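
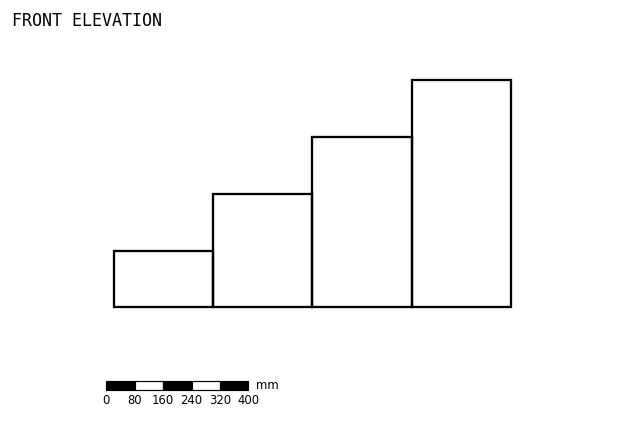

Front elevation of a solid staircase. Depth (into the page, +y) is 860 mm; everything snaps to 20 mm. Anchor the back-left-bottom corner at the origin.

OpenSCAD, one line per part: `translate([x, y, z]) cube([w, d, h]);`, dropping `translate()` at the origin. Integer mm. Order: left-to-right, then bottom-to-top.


cube([280, 860, 160]);
translate([280, 0, 0]) cube([280, 860, 320]);
translate([560, 0, 0]) cube([280, 860, 480]);
translate([840, 0, 0]) cube([280, 860, 640]);


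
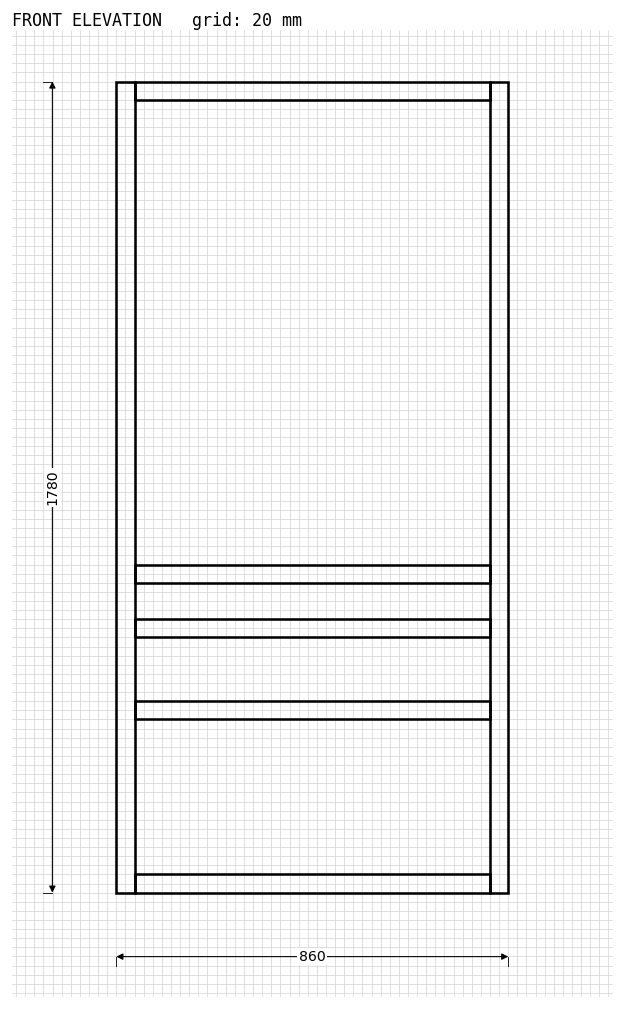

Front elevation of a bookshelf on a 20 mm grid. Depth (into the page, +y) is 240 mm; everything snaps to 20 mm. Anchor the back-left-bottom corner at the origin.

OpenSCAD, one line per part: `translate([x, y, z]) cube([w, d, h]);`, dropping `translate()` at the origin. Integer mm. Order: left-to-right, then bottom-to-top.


cube([40, 240, 1780]);
translate([40, 0, 0]) cube([780, 240, 40]);
translate([40, 0, 380]) cube([780, 240, 40]);
translate([40, 0, 560]) cube([780, 240, 40]);
translate([40, 0, 680]) cube([780, 240, 40]);
translate([40, 0, 1740]) cube([780, 240, 40]);
translate([820, 0, 0]) cube([40, 240, 1780]);


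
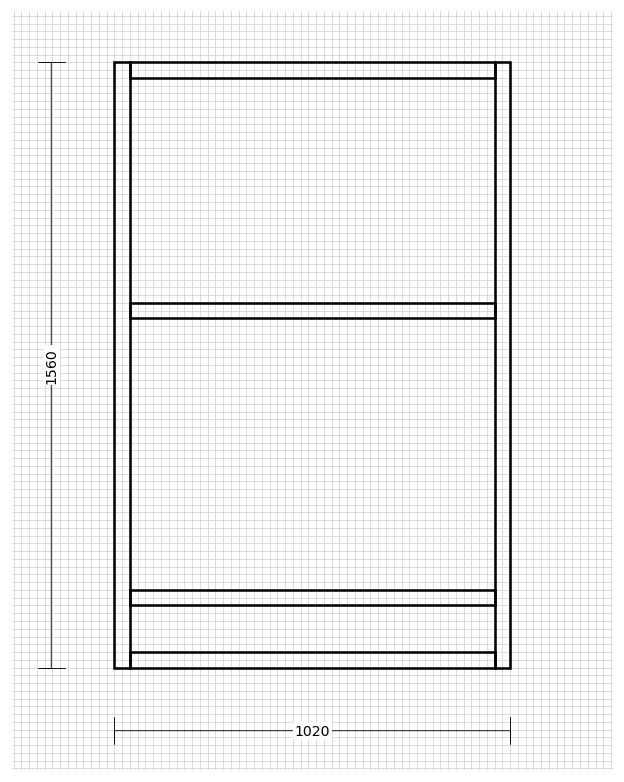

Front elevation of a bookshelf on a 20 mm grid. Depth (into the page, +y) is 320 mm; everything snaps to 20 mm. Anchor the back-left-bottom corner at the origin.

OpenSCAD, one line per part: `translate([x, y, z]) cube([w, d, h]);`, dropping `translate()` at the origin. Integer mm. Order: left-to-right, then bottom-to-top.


cube([40, 320, 1560]);
translate([40, 0, 0]) cube([940, 320, 40]);
translate([40, 0, 160]) cube([940, 320, 40]);
translate([40, 0, 900]) cube([940, 320, 40]);
translate([40, 0, 1520]) cube([940, 320, 40]);
translate([980, 0, 0]) cube([40, 320, 1560]);


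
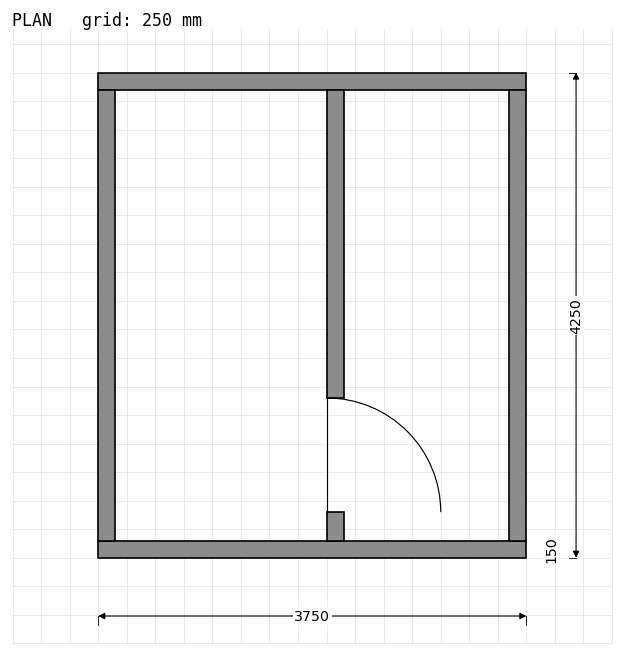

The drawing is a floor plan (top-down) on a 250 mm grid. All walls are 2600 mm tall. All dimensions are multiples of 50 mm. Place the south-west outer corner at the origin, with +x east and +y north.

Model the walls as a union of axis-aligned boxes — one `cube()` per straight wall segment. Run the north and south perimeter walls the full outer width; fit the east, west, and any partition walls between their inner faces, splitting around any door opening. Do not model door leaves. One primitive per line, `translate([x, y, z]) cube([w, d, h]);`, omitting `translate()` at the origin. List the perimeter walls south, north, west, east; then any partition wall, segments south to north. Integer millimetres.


cube([3750, 150, 2600]);
translate([0, 4100, 0]) cube([3750, 150, 2600]);
translate([0, 150, 0]) cube([150, 3950, 2600]);
translate([3600, 150, 0]) cube([150, 3950, 2600]);
translate([2000, 150, 0]) cube([150, 250, 2600]);
translate([2000, 1400, 0]) cube([150, 2700, 2600]);


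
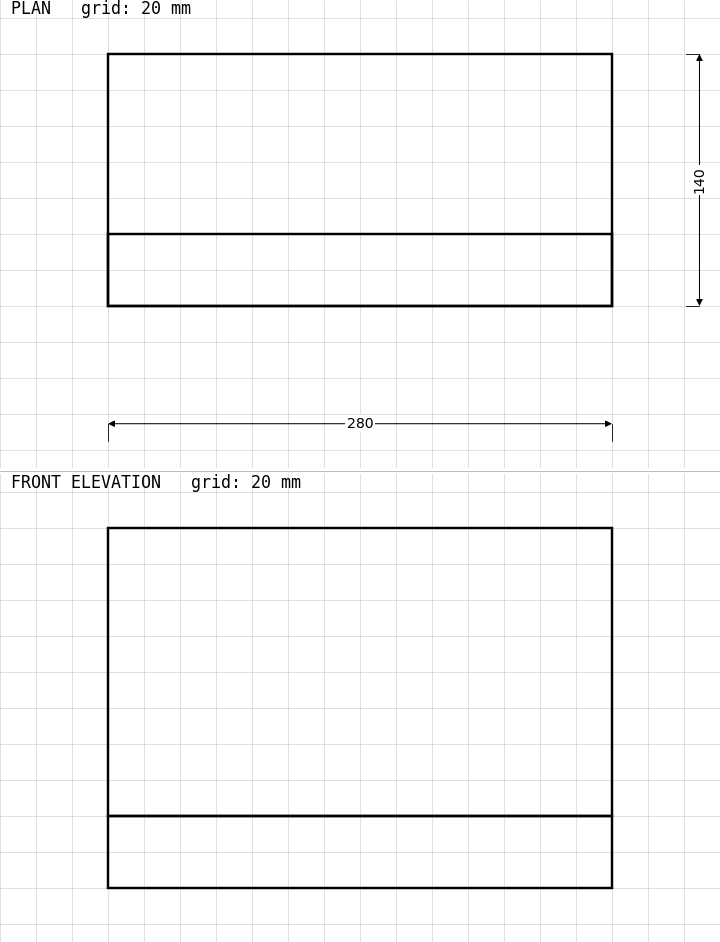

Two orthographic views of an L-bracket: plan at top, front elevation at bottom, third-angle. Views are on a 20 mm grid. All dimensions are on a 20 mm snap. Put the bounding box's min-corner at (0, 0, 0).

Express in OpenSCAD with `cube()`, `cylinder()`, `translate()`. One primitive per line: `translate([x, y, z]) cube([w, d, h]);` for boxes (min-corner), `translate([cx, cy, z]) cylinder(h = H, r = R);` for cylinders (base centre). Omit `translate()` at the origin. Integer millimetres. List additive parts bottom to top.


cube([280, 140, 40]);
translate([0, 0, 40]) cube([280, 40, 160]);


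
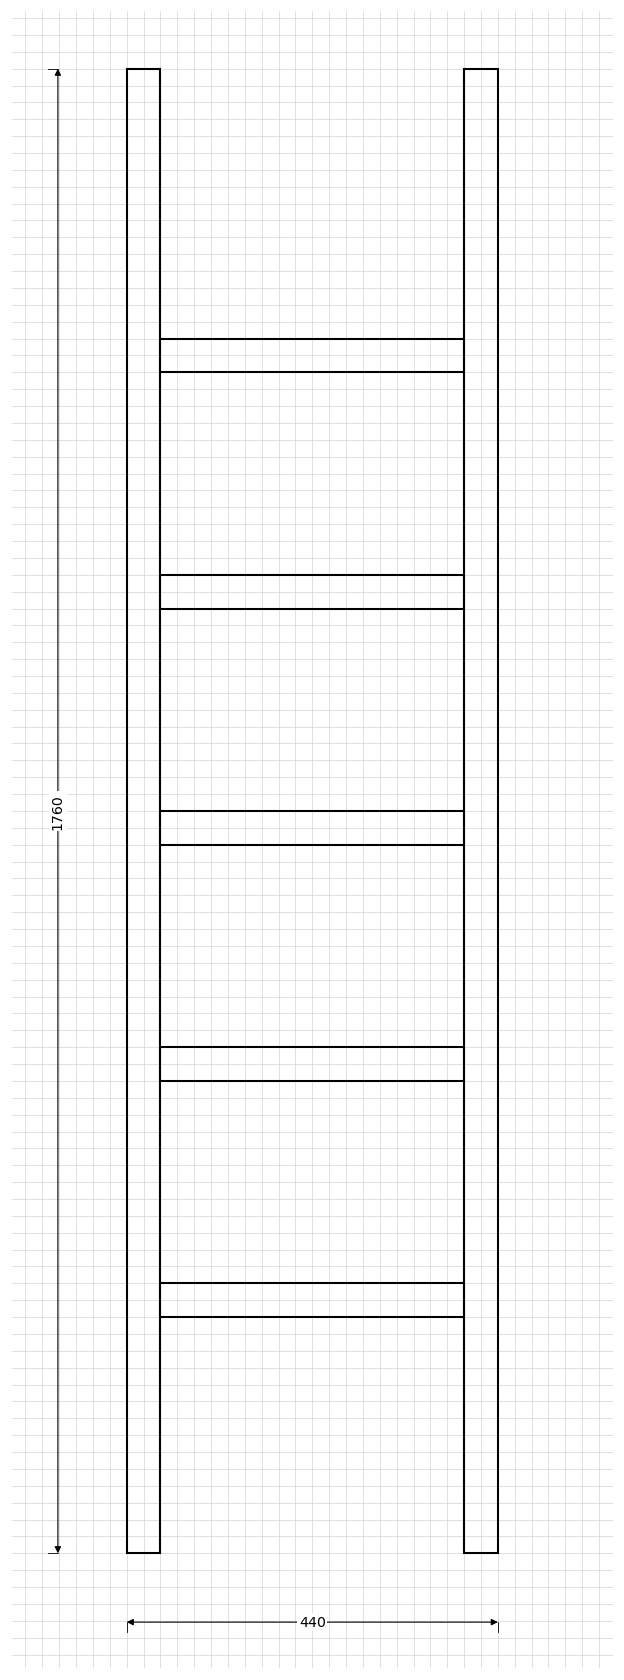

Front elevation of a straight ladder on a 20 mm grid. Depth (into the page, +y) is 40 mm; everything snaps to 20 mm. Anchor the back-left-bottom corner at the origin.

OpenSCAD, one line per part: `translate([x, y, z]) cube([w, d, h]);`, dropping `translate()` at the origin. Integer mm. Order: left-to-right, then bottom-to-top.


cube([40, 40, 1760]);
translate([40, 0, 280]) cube([360, 40, 40]);
translate([40, 0, 560]) cube([360, 40, 40]);
translate([40, 0, 840]) cube([360, 40, 40]);
translate([40, 0, 1120]) cube([360, 40, 40]);
translate([40, 0, 1400]) cube([360, 40, 40]);
translate([400, 0, 0]) cube([40, 40, 1760]);


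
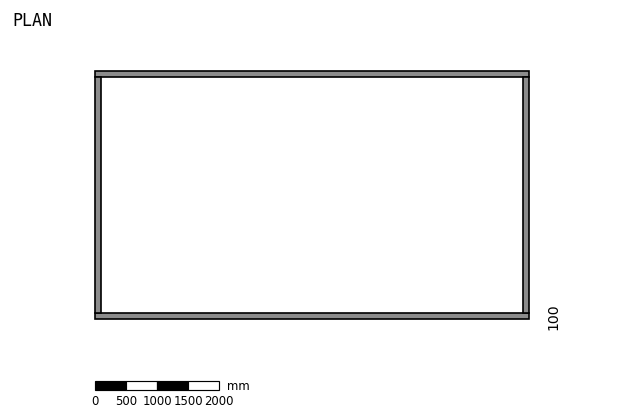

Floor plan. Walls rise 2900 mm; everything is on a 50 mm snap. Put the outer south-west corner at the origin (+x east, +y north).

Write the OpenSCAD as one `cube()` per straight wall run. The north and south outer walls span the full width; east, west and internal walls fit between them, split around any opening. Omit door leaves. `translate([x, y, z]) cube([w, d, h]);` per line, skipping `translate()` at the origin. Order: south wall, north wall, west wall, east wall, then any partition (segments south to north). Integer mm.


cube([7000, 100, 2900]);
translate([0, 3900, 0]) cube([7000, 100, 2900]);
translate([0, 100, 0]) cube([100, 3800, 2900]);
translate([6900, 100, 0]) cube([100, 3800, 2900]);


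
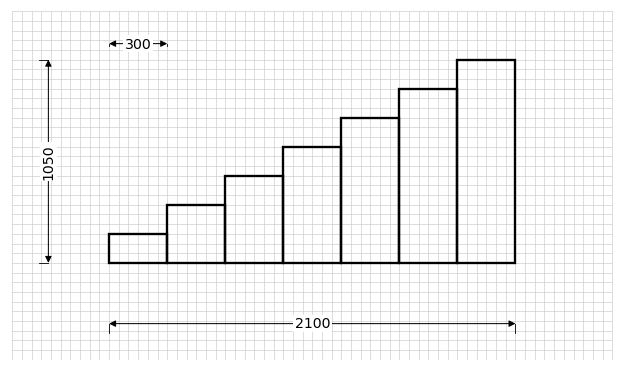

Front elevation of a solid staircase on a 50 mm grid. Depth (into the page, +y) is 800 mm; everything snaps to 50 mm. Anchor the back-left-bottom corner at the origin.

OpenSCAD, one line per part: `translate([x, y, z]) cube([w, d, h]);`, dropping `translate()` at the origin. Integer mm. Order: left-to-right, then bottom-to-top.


cube([300, 800, 150]);
translate([300, 0, 0]) cube([300, 800, 300]);
translate([600, 0, 0]) cube([300, 800, 450]);
translate([900, 0, 0]) cube([300, 800, 600]);
translate([1200, 0, 0]) cube([300, 800, 750]);
translate([1500, 0, 0]) cube([300, 800, 900]);
translate([1800, 0, 0]) cube([300, 800, 1050]);


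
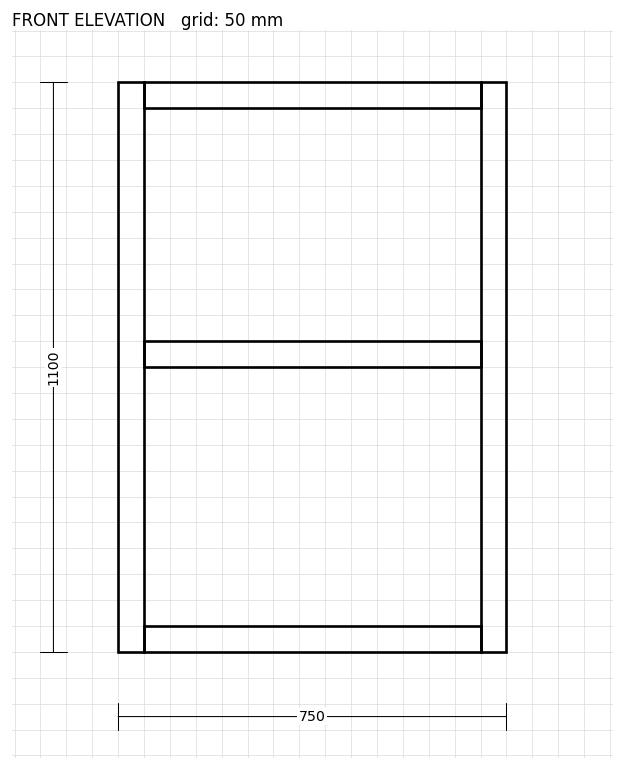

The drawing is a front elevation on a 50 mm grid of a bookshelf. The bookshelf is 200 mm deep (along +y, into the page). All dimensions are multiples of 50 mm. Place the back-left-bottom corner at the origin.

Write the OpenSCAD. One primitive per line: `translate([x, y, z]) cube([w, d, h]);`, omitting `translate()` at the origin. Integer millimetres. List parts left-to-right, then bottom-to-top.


cube([50, 200, 1100]);
translate([50, 0, 0]) cube([650, 200, 50]);
translate([50, 0, 550]) cube([650, 200, 50]);
translate([50, 0, 1050]) cube([650, 200, 50]);
translate([700, 0, 0]) cube([50, 200, 1100]);


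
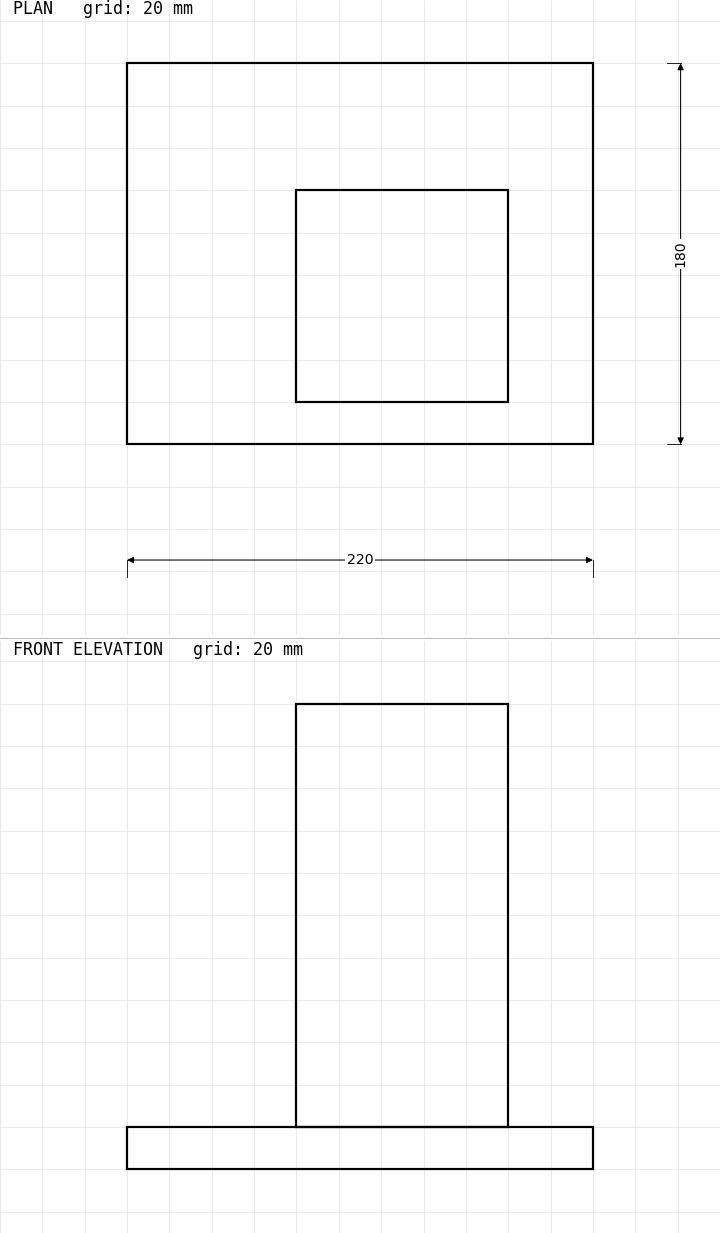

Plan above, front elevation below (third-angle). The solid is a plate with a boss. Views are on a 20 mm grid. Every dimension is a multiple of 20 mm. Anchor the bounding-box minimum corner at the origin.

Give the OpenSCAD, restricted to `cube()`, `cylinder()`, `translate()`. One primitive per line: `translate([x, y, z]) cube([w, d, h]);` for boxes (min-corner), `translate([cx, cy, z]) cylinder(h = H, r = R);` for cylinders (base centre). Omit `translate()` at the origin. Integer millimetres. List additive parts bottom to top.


cube([220, 180, 20]);
translate([80, 20, 20]) cube([100, 100, 200]);


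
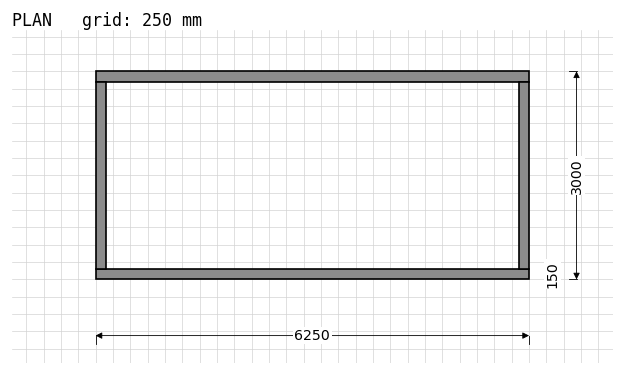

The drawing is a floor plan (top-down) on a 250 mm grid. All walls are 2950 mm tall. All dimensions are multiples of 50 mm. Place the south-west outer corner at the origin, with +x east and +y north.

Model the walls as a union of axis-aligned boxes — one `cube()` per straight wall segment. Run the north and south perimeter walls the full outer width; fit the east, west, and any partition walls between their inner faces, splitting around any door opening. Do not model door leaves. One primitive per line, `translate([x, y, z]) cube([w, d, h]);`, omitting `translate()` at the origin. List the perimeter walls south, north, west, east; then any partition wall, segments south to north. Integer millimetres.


cube([6250, 150, 2950]);
translate([0, 2850, 0]) cube([6250, 150, 2950]);
translate([0, 150, 0]) cube([150, 2700, 2950]);
translate([6100, 150, 0]) cube([150, 2700, 2950]);


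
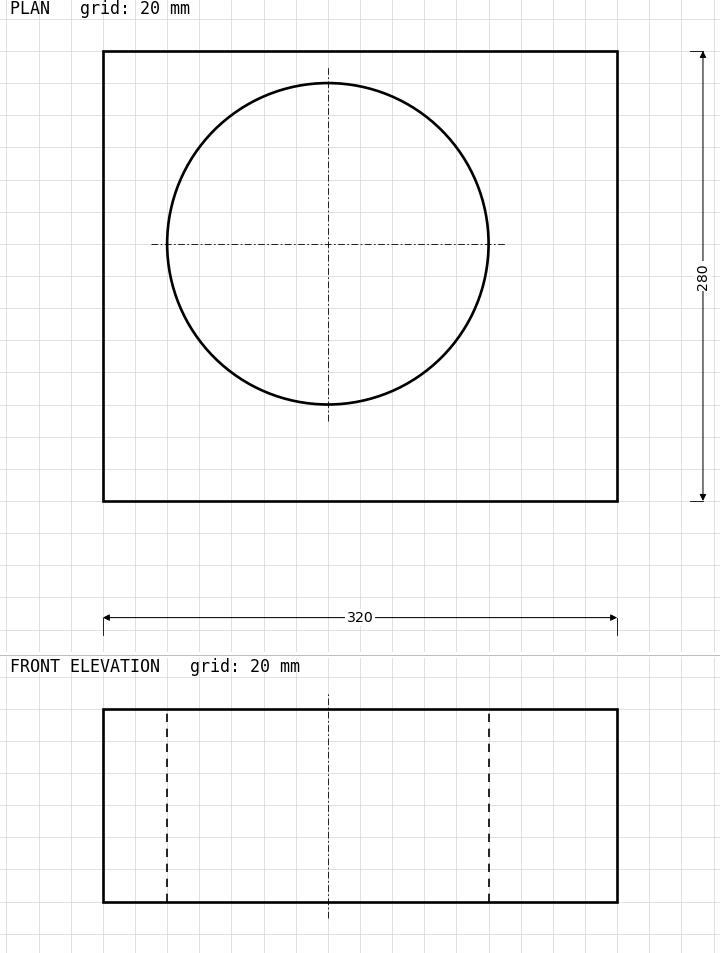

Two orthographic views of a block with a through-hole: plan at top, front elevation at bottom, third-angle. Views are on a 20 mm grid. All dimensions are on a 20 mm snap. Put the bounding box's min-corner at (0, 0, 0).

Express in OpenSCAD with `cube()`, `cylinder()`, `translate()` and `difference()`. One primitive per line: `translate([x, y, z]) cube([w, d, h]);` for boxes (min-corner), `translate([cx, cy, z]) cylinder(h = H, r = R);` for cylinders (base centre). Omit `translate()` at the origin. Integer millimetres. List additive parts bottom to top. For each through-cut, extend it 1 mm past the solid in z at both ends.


difference() {
  cube([320, 280, 120]);
  translate([140, 160, -1]) cylinder(h = 122, r = 100);
}


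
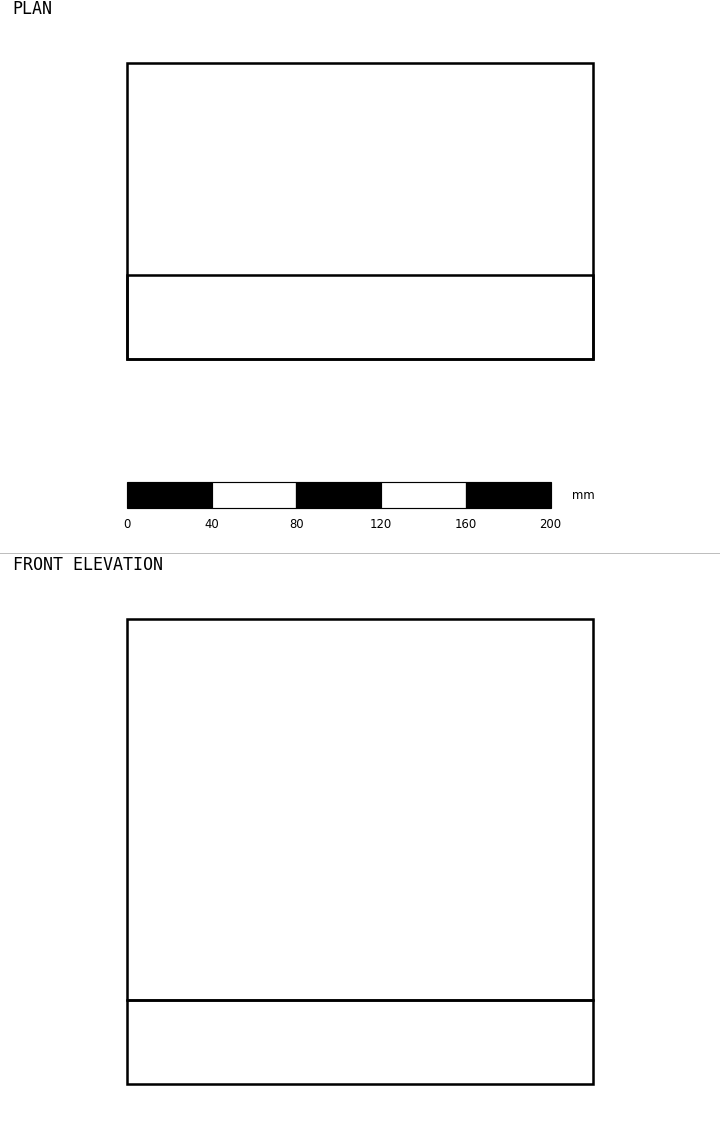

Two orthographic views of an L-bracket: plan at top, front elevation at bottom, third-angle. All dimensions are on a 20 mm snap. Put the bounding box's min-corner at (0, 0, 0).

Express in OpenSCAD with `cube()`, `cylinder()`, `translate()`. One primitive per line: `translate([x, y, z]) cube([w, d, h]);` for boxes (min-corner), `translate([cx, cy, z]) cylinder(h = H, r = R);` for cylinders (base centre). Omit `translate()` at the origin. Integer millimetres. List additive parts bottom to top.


cube([220, 140, 40]);
translate([0, 0, 40]) cube([220, 40, 180]);


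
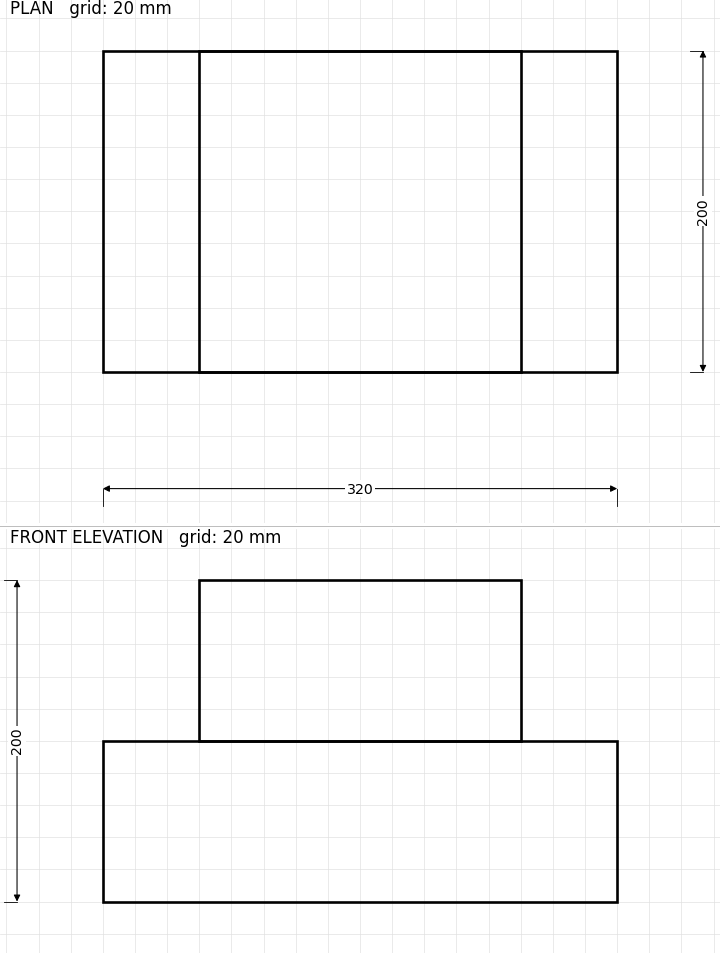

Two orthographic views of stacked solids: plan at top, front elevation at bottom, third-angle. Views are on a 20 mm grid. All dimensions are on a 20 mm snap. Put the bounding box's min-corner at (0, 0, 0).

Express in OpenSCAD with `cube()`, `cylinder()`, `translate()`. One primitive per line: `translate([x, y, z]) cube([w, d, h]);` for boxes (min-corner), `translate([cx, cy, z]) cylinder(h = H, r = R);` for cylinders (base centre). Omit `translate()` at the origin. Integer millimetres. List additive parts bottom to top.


cube([320, 200, 100]);
translate([60, 0, 100]) cube([200, 200, 100]);


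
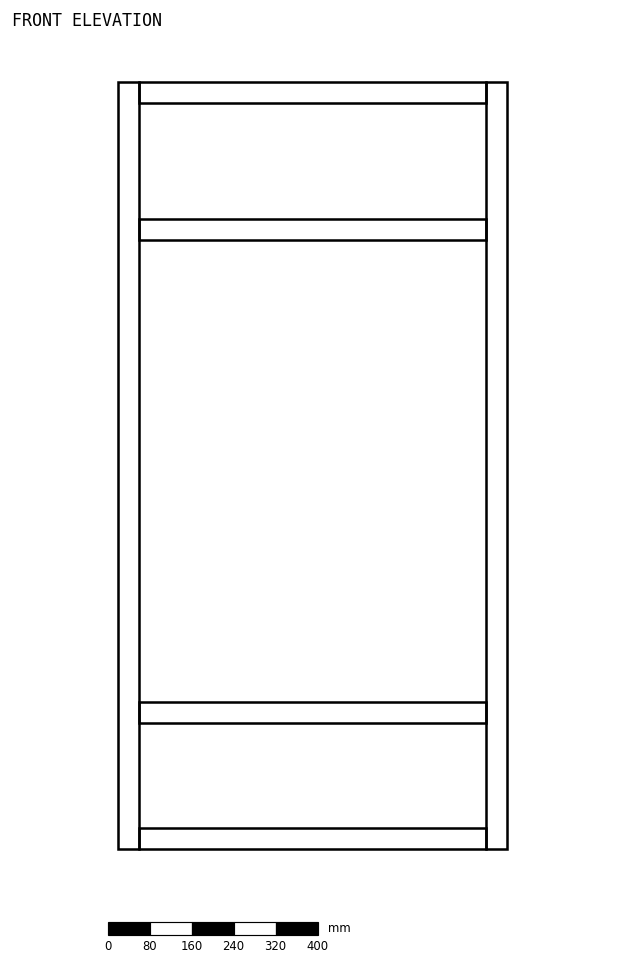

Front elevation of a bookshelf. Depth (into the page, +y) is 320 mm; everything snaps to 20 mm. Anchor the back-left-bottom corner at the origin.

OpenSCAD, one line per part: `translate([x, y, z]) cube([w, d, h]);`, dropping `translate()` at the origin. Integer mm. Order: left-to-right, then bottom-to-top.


cube([40, 320, 1460]);
translate([40, 0, 0]) cube([660, 320, 40]);
translate([40, 0, 240]) cube([660, 320, 40]);
translate([40, 0, 1160]) cube([660, 320, 40]);
translate([40, 0, 1420]) cube([660, 320, 40]);
translate([700, 0, 0]) cube([40, 320, 1460]);


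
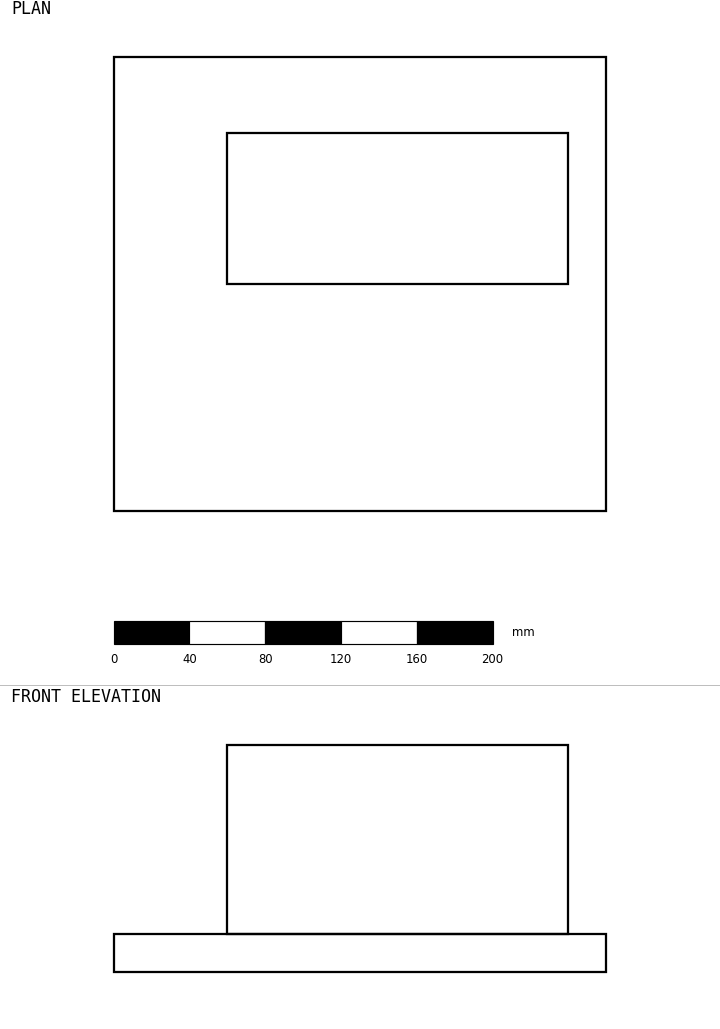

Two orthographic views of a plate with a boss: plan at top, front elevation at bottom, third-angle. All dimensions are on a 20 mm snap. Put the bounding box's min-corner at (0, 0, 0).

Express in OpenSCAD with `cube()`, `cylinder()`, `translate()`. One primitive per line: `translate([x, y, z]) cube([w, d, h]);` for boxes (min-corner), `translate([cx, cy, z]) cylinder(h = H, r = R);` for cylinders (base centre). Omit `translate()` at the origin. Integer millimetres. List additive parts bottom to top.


cube([260, 240, 20]);
translate([60, 120, 20]) cube([180, 80, 100]);


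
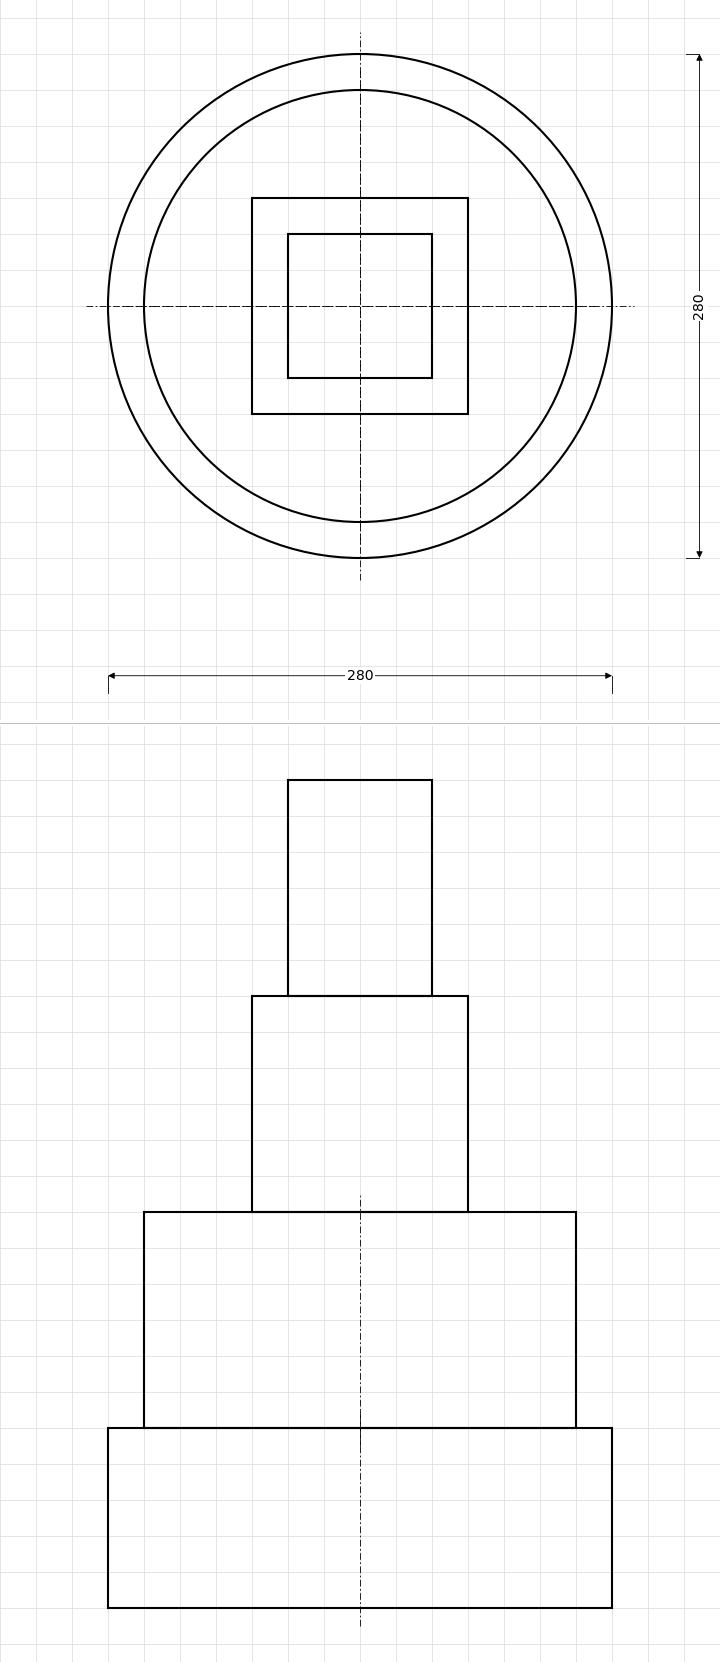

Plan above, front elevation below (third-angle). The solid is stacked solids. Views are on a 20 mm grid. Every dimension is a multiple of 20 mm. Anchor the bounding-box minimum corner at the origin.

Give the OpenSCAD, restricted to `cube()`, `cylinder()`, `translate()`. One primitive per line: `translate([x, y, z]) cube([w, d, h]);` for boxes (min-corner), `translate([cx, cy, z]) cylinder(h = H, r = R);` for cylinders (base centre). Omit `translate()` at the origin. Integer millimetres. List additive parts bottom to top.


translate([140, 140, 0]) cylinder(h = 100, r = 140);
translate([140, 140, 100]) cylinder(h = 120, r = 120);
translate([80, 80, 220]) cube([120, 120, 120]);
translate([100, 100, 340]) cube([80, 80, 120]);


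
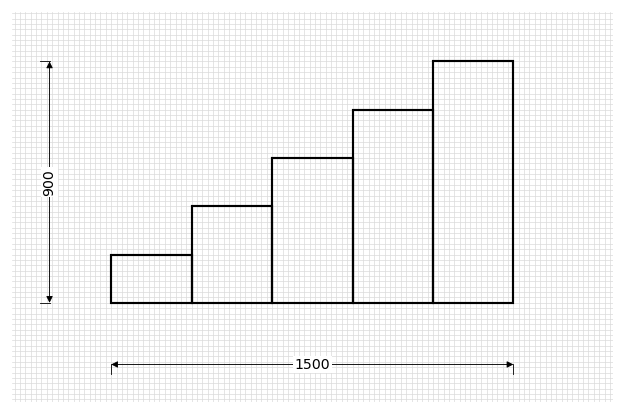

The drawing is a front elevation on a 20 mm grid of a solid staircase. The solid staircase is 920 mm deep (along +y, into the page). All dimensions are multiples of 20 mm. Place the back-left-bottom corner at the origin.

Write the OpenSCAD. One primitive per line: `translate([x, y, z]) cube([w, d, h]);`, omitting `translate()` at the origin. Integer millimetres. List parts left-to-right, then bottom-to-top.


cube([300, 920, 180]);
translate([300, 0, 0]) cube([300, 920, 360]);
translate([600, 0, 0]) cube([300, 920, 540]);
translate([900, 0, 0]) cube([300, 920, 720]);
translate([1200, 0, 0]) cube([300, 920, 900]);


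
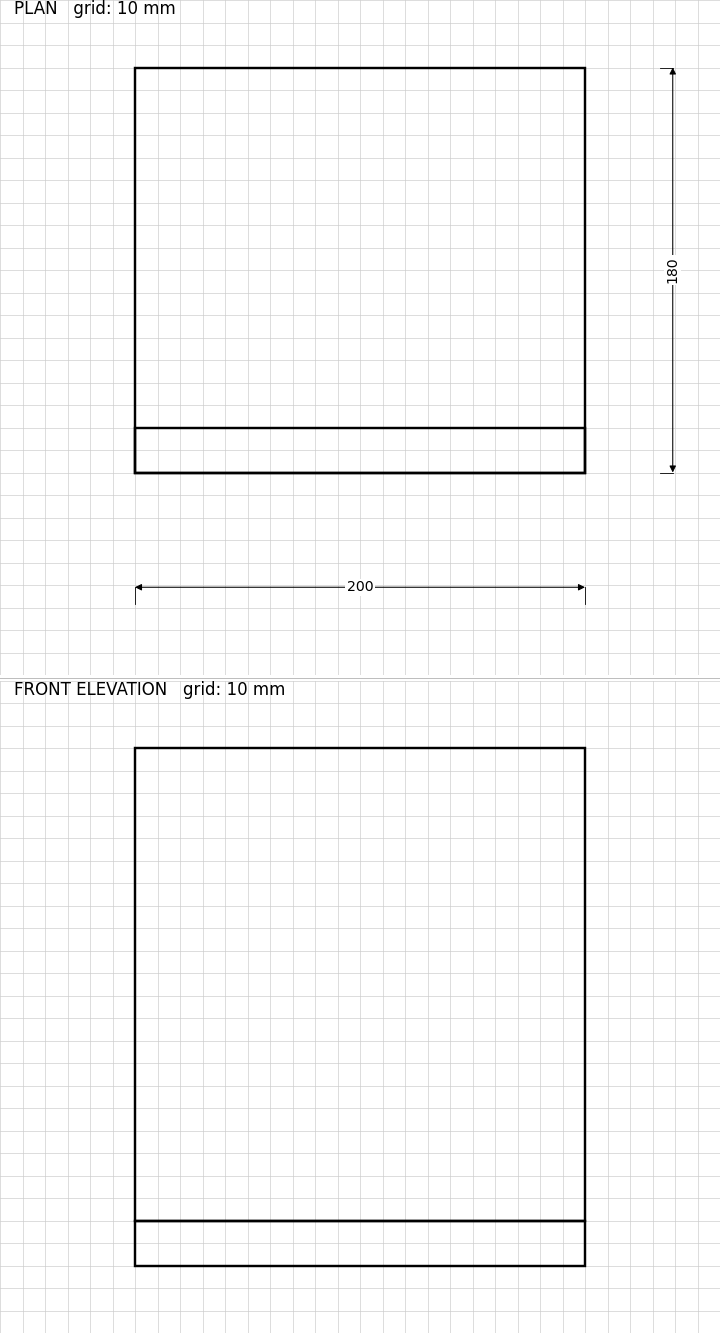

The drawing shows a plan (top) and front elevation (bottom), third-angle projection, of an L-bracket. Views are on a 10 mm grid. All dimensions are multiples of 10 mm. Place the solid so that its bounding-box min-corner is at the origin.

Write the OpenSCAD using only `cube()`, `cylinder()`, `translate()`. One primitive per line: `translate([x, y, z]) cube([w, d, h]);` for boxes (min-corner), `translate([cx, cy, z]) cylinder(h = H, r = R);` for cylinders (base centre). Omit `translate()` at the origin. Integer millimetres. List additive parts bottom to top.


cube([200, 180, 20]);
translate([0, 0, 20]) cube([200, 20, 210]);


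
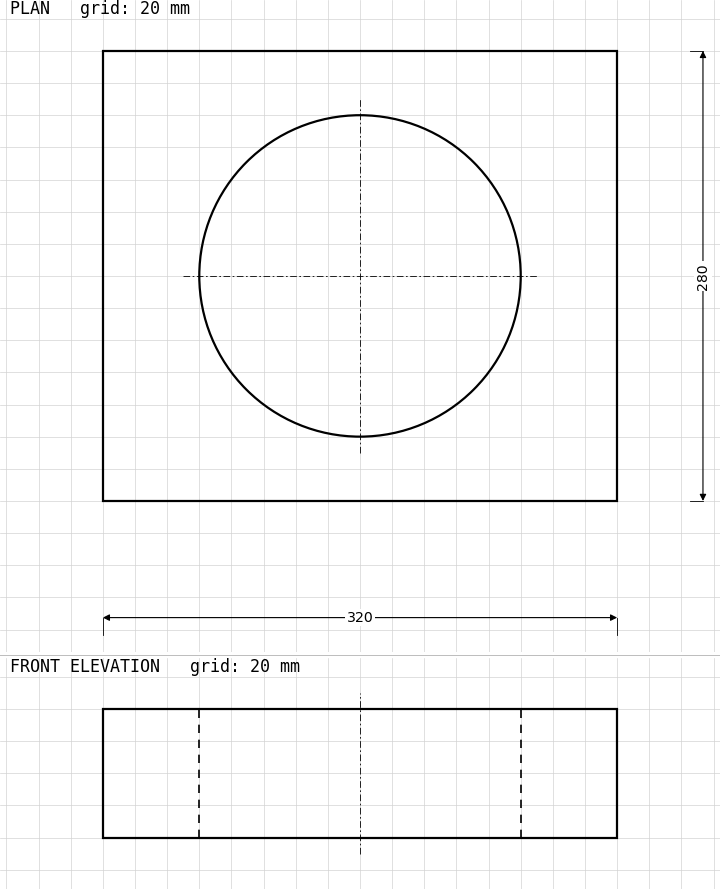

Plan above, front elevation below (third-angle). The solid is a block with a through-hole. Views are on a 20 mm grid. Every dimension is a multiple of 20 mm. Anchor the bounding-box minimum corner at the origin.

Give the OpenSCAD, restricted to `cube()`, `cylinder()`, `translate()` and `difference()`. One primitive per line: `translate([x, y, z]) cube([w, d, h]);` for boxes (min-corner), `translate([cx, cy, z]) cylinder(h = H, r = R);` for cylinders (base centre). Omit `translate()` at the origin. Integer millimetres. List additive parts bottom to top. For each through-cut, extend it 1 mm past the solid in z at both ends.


difference() {
  cube([320, 280, 80]);
  translate([160, 140, -1]) cylinder(h = 82, r = 100);
}


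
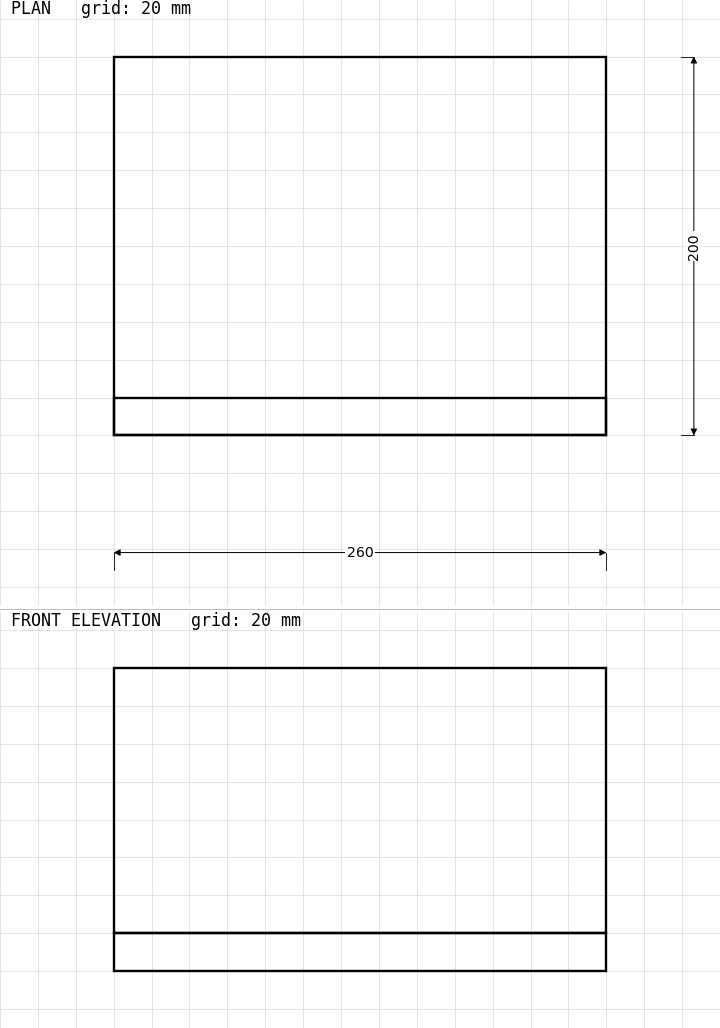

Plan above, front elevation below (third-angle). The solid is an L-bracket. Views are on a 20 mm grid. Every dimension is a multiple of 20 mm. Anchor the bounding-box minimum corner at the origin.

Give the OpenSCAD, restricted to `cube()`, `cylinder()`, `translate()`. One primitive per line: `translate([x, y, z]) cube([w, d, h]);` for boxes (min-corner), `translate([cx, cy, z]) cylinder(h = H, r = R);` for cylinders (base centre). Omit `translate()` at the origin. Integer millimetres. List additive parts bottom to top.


cube([260, 200, 20]);
translate([0, 0, 20]) cube([260, 20, 140]);


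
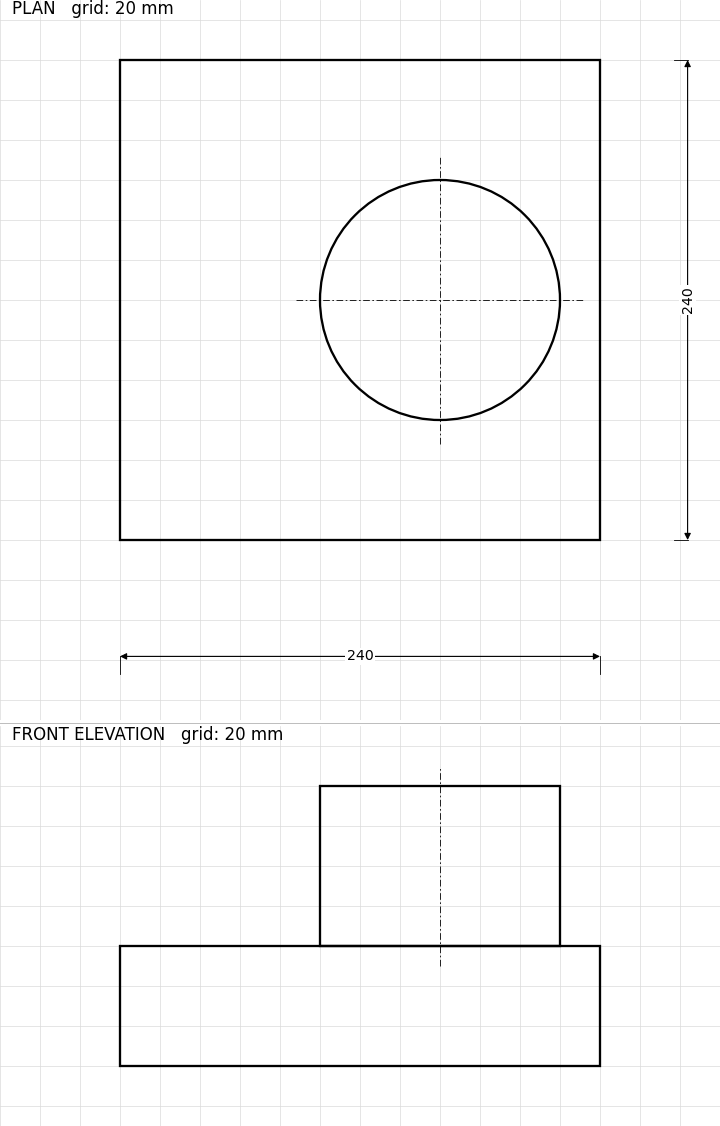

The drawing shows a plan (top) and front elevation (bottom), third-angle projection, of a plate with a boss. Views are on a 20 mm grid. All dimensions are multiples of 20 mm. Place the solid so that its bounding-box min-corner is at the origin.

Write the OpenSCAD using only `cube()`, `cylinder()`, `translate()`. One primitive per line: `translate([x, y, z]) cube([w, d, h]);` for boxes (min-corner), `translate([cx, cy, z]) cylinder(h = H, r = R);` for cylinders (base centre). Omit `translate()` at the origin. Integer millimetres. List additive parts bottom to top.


cube([240, 240, 60]);
translate([160, 120, 60]) cylinder(h = 80, r = 60);


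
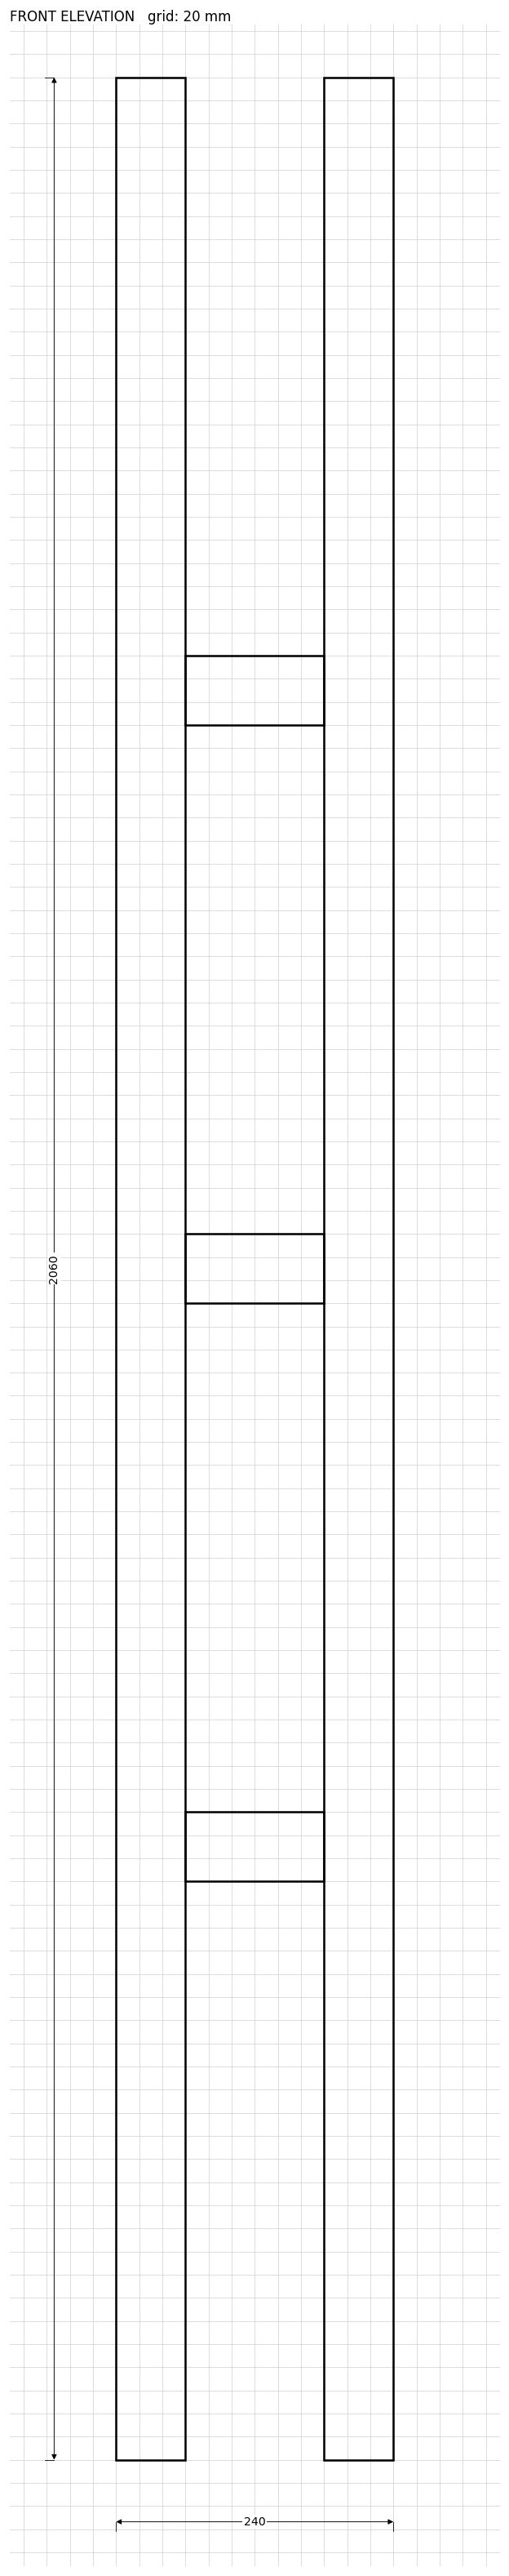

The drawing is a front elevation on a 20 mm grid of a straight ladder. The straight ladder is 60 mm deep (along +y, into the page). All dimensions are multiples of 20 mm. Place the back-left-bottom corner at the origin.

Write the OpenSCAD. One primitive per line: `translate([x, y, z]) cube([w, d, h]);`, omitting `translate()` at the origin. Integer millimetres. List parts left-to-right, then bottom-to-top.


cube([60, 60, 2060]);
translate([60, 0, 500]) cube([120, 60, 60]);
translate([60, 0, 1000]) cube([120, 60, 60]);
translate([60, 0, 1500]) cube([120, 60, 60]);
translate([180, 0, 0]) cube([60, 60, 2060]);


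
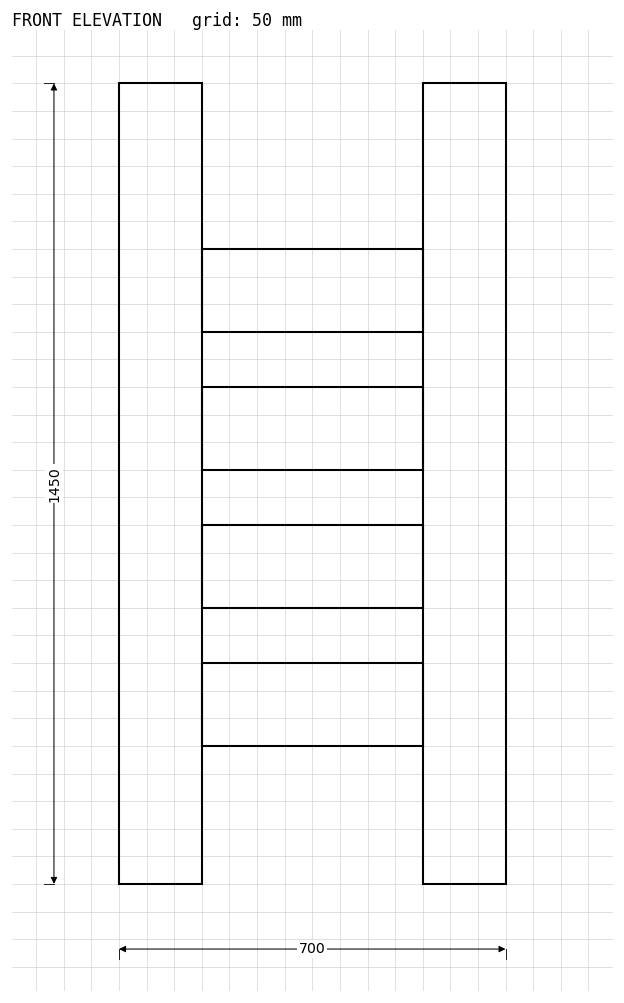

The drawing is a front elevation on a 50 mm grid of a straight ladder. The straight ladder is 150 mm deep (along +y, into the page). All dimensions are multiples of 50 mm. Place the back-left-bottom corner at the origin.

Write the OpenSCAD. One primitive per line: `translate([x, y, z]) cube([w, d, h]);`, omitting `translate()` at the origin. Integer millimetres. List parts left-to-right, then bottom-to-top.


cube([150, 150, 1450]);
translate([150, 0, 250]) cube([400, 150, 150]);
translate([150, 0, 500]) cube([400, 150, 150]);
translate([150, 0, 750]) cube([400, 150, 150]);
translate([150, 0, 1000]) cube([400, 150, 150]);
translate([550, 0, 0]) cube([150, 150, 1450]);


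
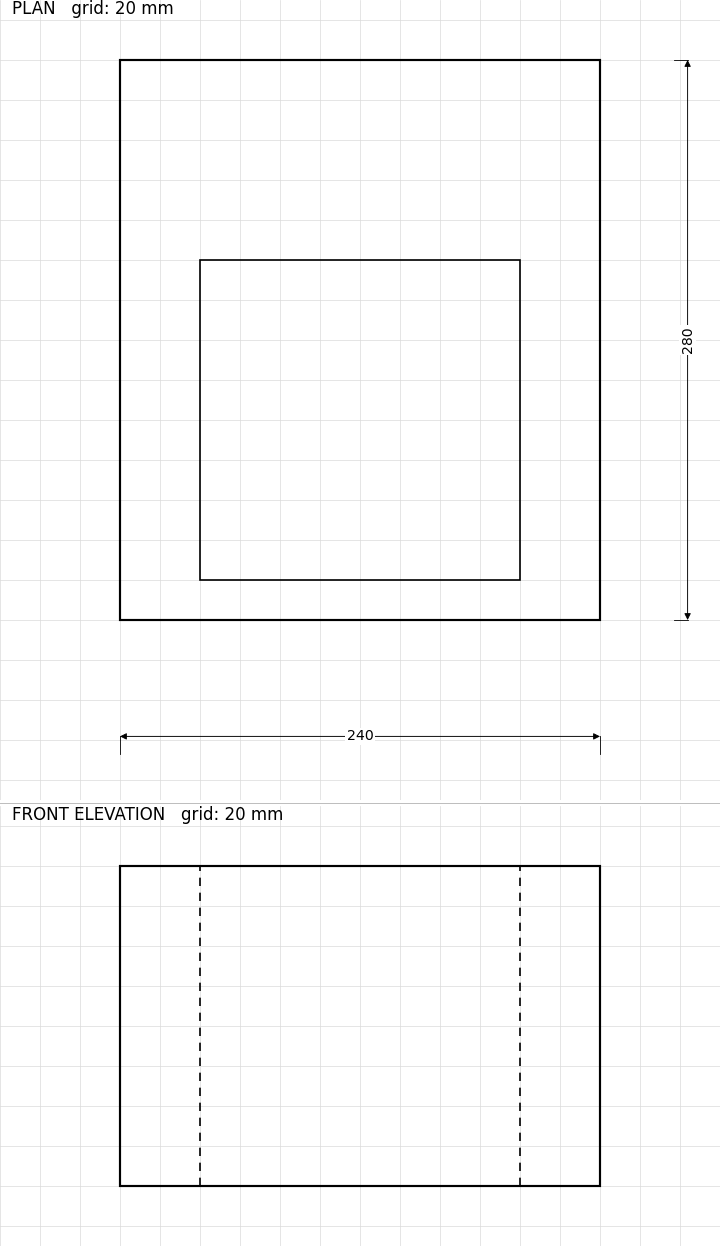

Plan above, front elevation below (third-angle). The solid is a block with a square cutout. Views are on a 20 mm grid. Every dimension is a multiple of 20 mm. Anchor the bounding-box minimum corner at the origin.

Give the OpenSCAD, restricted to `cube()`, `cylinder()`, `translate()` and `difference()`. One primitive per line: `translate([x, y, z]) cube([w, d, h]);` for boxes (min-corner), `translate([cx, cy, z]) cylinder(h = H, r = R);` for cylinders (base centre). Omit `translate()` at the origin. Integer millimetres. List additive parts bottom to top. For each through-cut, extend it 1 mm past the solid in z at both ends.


difference() {
  cube([240, 280, 160]);
  translate([40, 20, -1]) cube([160, 160, 162]);
}


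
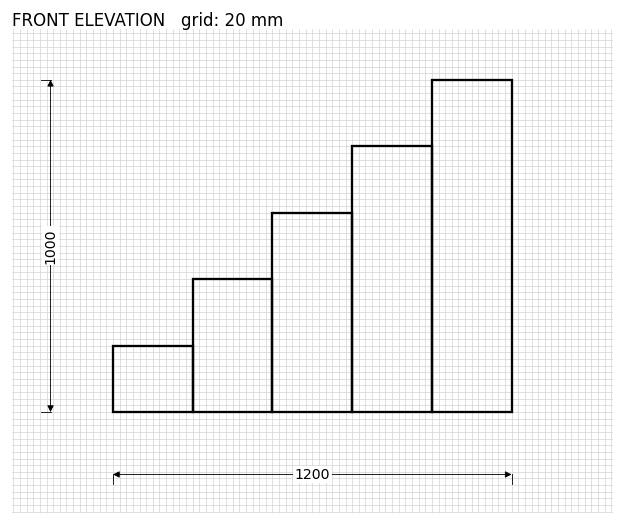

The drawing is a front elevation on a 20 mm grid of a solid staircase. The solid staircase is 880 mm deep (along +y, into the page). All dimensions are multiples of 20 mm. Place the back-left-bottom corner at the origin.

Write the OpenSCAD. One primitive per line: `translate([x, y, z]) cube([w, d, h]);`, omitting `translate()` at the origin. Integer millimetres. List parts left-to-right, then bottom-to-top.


cube([240, 880, 200]);
translate([240, 0, 0]) cube([240, 880, 400]);
translate([480, 0, 0]) cube([240, 880, 600]);
translate([720, 0, 0]) cube([240, 880, 800]);
translate([960, 0, 0]) cube([240, 880, 1000]);


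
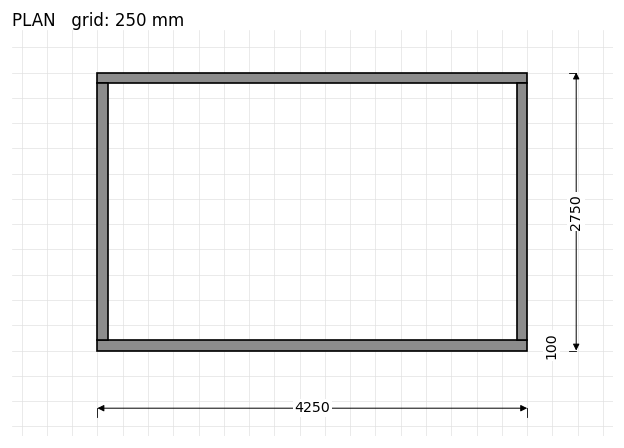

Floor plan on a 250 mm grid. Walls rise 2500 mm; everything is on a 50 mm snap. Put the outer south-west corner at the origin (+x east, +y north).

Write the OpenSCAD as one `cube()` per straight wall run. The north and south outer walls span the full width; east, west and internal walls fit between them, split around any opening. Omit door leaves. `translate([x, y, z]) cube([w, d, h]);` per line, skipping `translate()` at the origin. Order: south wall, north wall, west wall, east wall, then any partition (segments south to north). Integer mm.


cube([4250, 100, 2500]);
translate([0, 2650, 0]) cube([4250, 100, 2500]);
translate([0, 100, 0]) cube([100, 2550, 2500]);
translate([4150, 100, 0]) cube([100, 2550, 2500]);


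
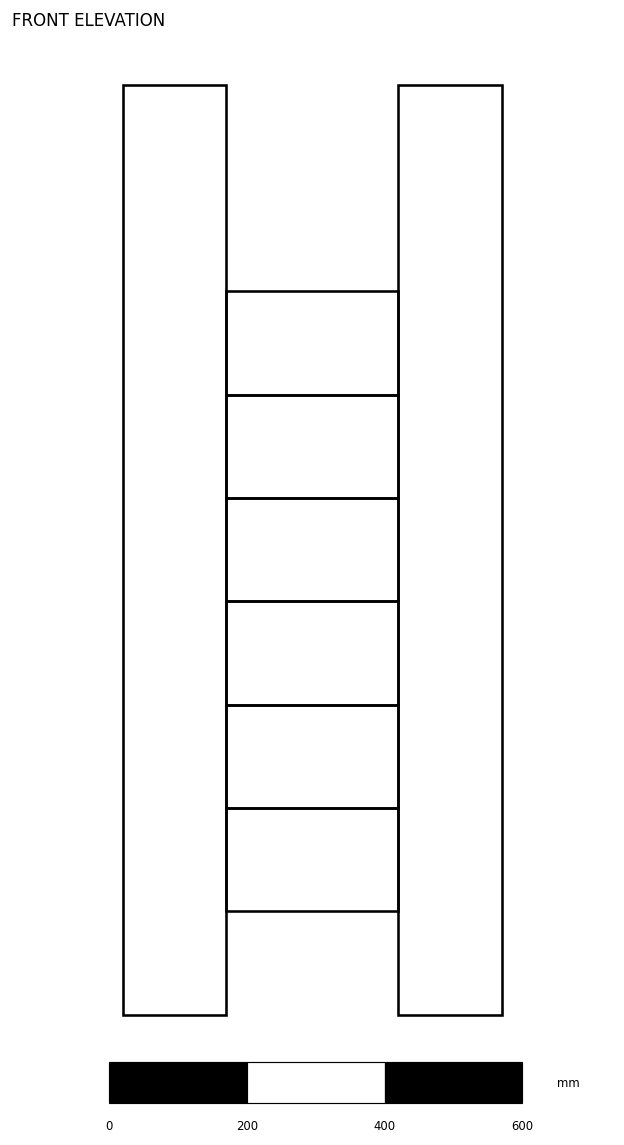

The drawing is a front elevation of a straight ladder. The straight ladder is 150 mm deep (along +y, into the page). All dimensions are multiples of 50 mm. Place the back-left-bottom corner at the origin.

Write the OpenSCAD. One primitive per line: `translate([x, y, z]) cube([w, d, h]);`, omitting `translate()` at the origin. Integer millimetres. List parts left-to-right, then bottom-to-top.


cube([150, 150, 1350]);
translate([150, 0, 150]) cube([250, 150, 150]);
translate([150, 0, 300]) cube([250, 150, 150]);
translate([150, 0, 450]) cube([250, 150, 150]);
translate([150, 0, 600]) cube([250, 150, 150]);
translate([150, 0, 750]) cube([250, 150, 150]);
translate([150, 0, 900]) cube([250, 150, 150]);
translate([400, 0, 0]) cube([150, 150, 1350]);


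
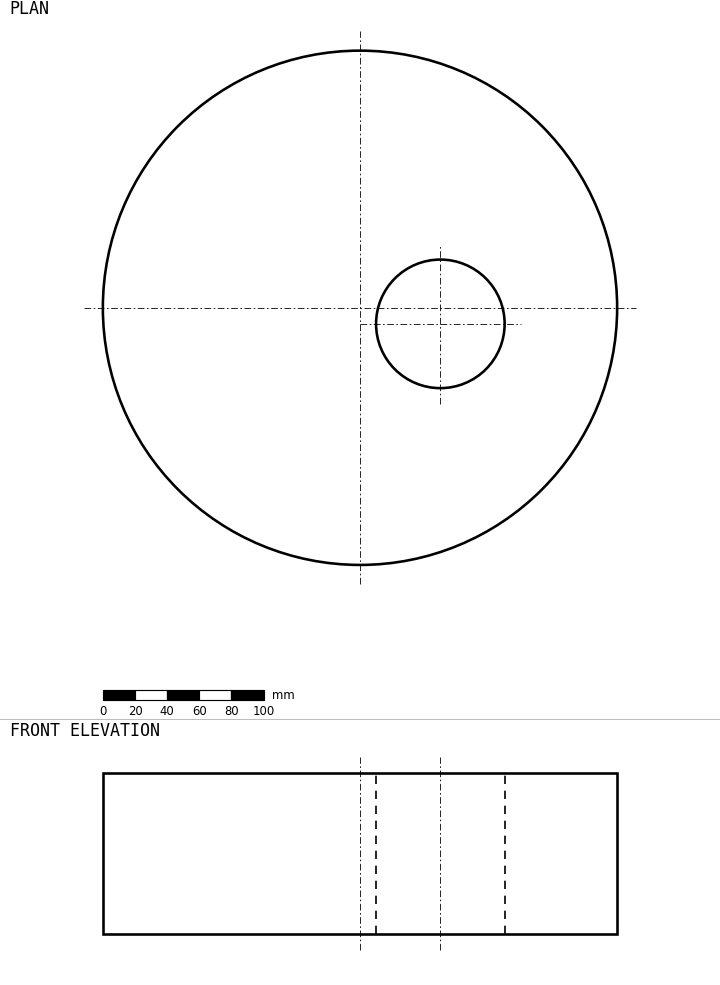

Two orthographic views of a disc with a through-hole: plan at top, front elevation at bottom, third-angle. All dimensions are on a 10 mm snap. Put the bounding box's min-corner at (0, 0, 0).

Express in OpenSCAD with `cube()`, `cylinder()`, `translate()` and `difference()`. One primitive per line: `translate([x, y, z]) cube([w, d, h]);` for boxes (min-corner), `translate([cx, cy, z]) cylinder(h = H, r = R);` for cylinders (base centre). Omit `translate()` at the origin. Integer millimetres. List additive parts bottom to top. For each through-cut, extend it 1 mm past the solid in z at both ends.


difference() {
  translate([160, 160, 0]) cylinder(h = 100, r = 160);
  translate([210, 150, -1]) cylinder(h = 102, r = 40);
}


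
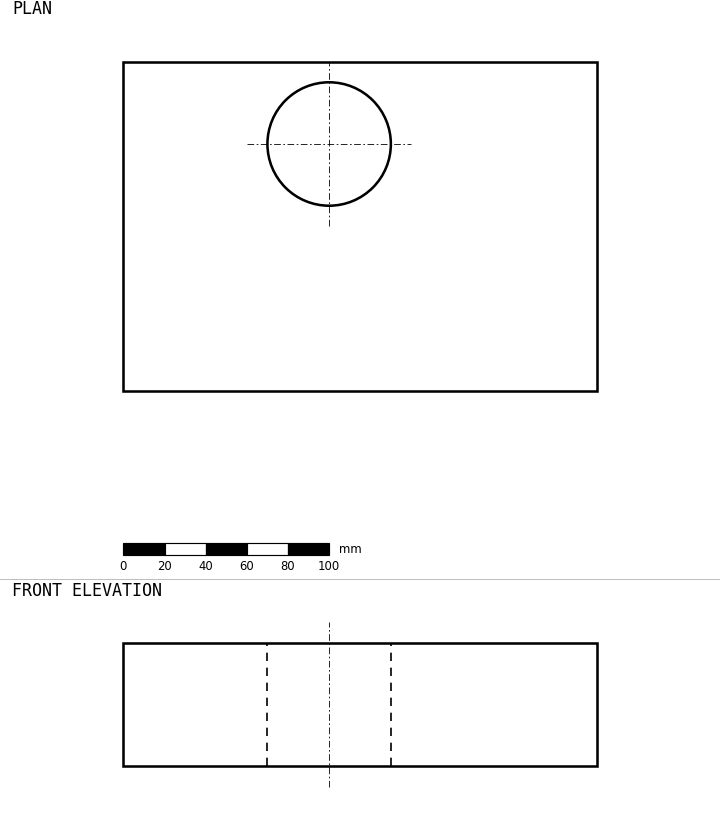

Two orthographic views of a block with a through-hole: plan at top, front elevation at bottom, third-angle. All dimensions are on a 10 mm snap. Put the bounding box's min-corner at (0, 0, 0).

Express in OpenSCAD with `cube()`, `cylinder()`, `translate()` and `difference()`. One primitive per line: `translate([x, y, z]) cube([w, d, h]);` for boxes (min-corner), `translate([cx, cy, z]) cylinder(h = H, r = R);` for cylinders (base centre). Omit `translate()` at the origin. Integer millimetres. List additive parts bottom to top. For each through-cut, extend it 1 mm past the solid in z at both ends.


difference() {
  cube([230, 160, 60]);
  translate([100, 120, -1]) cylinder(h = 62, r = 30);
}


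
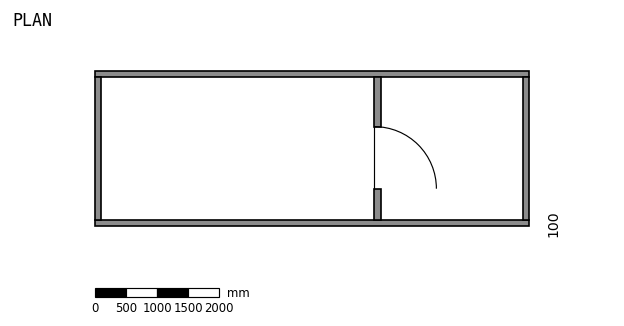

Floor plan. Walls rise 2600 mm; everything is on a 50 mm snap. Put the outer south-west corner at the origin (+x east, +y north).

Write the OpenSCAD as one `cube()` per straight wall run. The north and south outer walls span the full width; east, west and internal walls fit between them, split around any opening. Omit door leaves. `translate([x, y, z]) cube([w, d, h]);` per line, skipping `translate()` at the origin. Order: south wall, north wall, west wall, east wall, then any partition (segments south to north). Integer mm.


cube([7000, 100, 2600]);
translate([0, 2400, 0]) cube([7000, 100, 2600]);
translate([0, 100, 0]) cube([100, 2300, 2600]);
translate([6900, 100, 0]) cube([100, 2300, 2600]);
translate([4500, 100, 0]) cube([100, 500, 2600]);
translate([4500, 1600, 0]) cube([100, 800, 2600]);


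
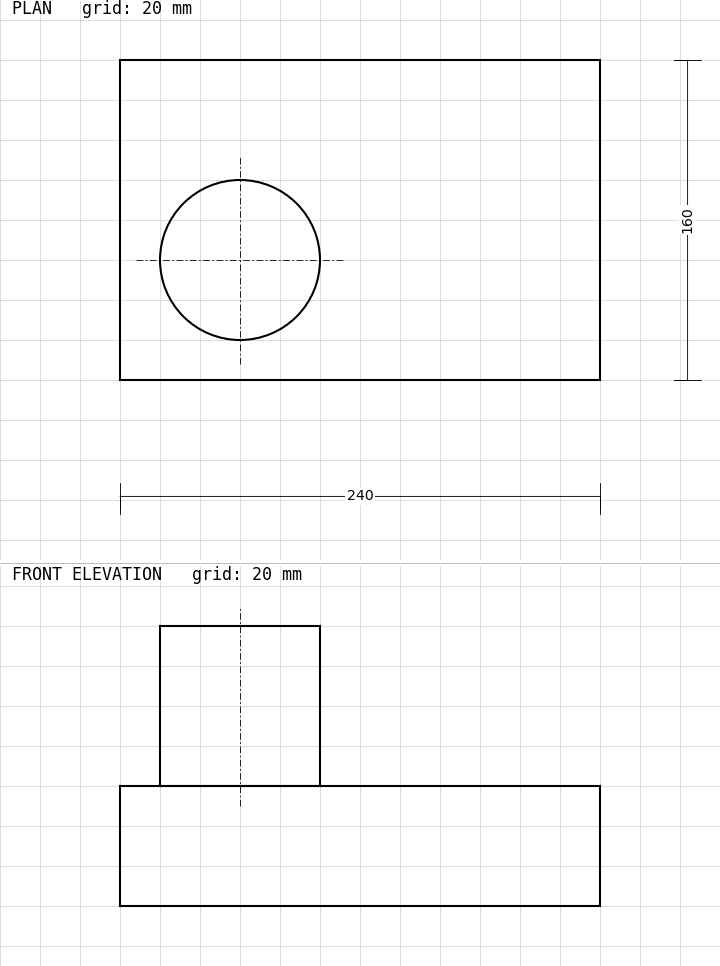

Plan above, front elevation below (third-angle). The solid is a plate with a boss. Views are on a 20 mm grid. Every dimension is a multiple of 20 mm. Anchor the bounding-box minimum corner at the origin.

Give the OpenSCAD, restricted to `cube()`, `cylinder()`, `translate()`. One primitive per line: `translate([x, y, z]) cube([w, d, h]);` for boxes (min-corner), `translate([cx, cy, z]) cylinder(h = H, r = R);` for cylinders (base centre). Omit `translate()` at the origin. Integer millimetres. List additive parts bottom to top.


cube([240, 160, 60]);
translate([60, 60, 60]) cylinder(h = 80, r = 40);


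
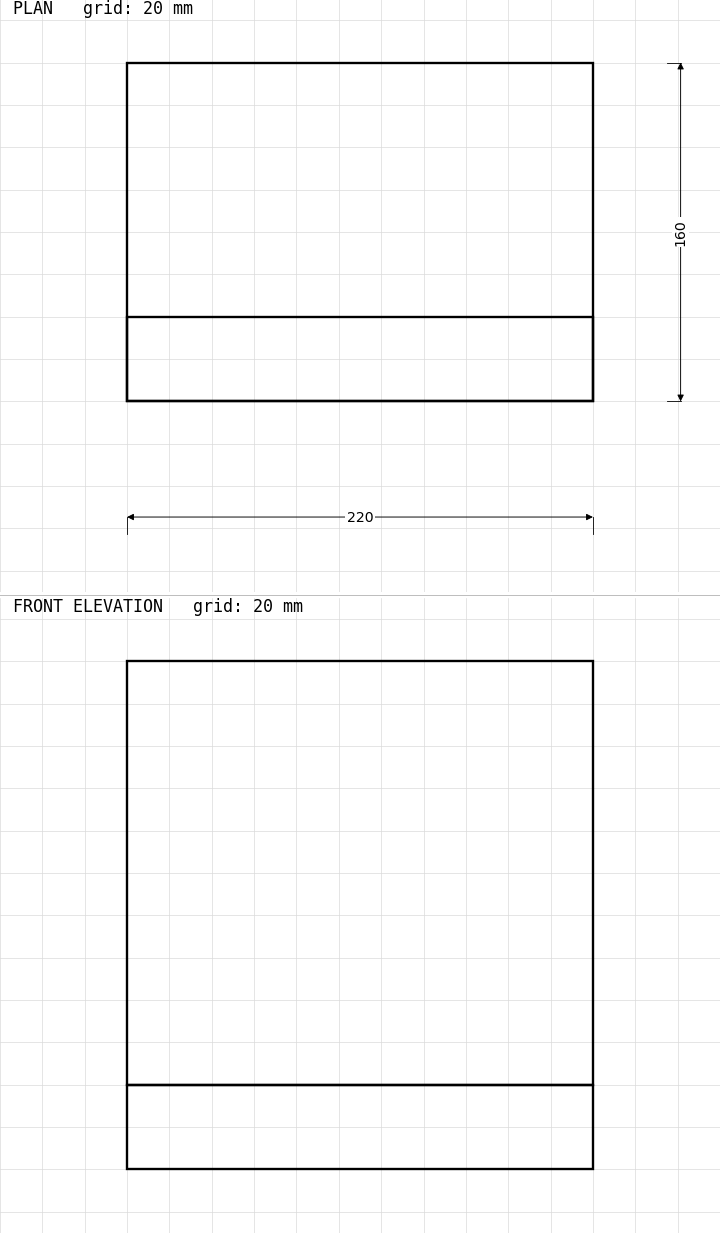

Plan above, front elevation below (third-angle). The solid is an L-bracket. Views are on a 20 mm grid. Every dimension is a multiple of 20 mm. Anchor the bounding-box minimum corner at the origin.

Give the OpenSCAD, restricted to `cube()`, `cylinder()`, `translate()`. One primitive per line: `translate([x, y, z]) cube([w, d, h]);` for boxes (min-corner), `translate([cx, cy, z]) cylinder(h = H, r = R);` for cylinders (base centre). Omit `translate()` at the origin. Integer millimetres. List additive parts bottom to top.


cube([220, 160, 40]);
translate([0, 0, 40]) cube([220, 40, 200]);


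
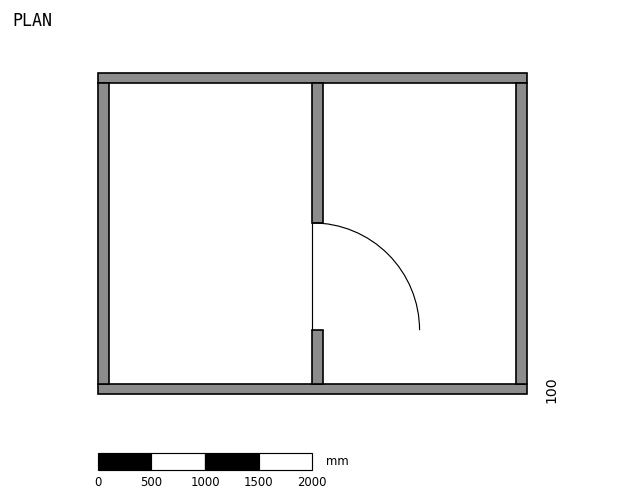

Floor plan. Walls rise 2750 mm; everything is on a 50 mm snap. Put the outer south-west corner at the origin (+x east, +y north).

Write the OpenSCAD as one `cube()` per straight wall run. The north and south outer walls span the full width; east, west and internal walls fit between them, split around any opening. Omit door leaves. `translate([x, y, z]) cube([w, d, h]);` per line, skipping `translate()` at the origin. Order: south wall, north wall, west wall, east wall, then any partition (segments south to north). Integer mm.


cube([4000, 100, 2750]);
translate([0, 2900, 0]) cube([4000, 100, 2750]);
translate([0, 100, 0]) cube([100, 2800, 2750]);
translate([3900, 100, 0]) cube([100, 2800, 2750]);
translate([2000, 100, 0]) cube([100, 500, 2750]);
translate([2000, 1600, 0]) cube([100, 1300, 2750]);


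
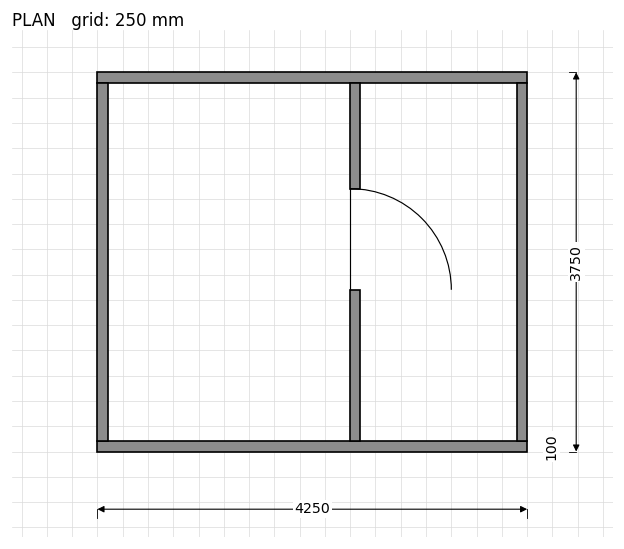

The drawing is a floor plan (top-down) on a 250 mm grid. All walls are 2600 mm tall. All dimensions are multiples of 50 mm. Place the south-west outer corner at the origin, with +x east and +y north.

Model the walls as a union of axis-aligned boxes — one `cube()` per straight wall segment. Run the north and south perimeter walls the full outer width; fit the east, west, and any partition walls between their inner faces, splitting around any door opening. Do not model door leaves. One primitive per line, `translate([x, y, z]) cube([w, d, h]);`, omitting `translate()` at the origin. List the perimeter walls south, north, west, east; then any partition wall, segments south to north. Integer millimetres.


cube([4250, 100, 2600]);
translate([0, 3650, 0]) cube([4250, 100, 2600]);
translate([0, 100, 0]) cube([100, 3550, 2600]);
translate([4150, 100, 0]) cube([100, 3550, 2600]);
translate([2500, 100, 0]) cube([100, 1500, 2600]);
translate([2500, 2600, 0]) cube([100, 1050, 2600]);


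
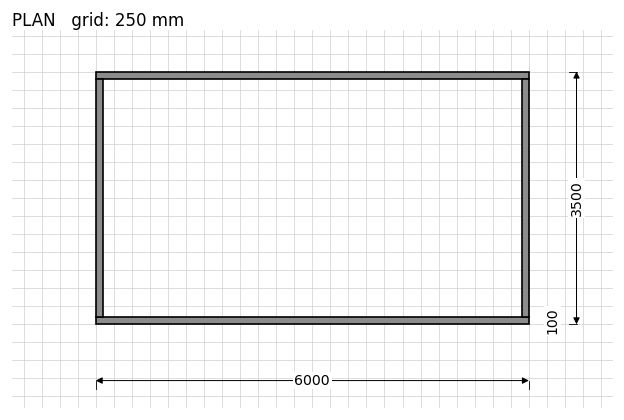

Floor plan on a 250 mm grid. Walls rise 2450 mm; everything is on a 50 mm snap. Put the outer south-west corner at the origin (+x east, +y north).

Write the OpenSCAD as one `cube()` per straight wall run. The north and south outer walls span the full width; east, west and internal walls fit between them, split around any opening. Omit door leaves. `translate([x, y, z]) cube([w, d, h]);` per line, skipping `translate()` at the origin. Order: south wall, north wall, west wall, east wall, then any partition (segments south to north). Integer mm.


cube([6000, 100, 2450]);
translate([0, 3400, 0]) cube([6000, 100, 2450]);
translate([0, 100, 0]) cube([100, 3300, 2450]);
translate([5900, 100, 0]) cube([100, 3300, 2450]);
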